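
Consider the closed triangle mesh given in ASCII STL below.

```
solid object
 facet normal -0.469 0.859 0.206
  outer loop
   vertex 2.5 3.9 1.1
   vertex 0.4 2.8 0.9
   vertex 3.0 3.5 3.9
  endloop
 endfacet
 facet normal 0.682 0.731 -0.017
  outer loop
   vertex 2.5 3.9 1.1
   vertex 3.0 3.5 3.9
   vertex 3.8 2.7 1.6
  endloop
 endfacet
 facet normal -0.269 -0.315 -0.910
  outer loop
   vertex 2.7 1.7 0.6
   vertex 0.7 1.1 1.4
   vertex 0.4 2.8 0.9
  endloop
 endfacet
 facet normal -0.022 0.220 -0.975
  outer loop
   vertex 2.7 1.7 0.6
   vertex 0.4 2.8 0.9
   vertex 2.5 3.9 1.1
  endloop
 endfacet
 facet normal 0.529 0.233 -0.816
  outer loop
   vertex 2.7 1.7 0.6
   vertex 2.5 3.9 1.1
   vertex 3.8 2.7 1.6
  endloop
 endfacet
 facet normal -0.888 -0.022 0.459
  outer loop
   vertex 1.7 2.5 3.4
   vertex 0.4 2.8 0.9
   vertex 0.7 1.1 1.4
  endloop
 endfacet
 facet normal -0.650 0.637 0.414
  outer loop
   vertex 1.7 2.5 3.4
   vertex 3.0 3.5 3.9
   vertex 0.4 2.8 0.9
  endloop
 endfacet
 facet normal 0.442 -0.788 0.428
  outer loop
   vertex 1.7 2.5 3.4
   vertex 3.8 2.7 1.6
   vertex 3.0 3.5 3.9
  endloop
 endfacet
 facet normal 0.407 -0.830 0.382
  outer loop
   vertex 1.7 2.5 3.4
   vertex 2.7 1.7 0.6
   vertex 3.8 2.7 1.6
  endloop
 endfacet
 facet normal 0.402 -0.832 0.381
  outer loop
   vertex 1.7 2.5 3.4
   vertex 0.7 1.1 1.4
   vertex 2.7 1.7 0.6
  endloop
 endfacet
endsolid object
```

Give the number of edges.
15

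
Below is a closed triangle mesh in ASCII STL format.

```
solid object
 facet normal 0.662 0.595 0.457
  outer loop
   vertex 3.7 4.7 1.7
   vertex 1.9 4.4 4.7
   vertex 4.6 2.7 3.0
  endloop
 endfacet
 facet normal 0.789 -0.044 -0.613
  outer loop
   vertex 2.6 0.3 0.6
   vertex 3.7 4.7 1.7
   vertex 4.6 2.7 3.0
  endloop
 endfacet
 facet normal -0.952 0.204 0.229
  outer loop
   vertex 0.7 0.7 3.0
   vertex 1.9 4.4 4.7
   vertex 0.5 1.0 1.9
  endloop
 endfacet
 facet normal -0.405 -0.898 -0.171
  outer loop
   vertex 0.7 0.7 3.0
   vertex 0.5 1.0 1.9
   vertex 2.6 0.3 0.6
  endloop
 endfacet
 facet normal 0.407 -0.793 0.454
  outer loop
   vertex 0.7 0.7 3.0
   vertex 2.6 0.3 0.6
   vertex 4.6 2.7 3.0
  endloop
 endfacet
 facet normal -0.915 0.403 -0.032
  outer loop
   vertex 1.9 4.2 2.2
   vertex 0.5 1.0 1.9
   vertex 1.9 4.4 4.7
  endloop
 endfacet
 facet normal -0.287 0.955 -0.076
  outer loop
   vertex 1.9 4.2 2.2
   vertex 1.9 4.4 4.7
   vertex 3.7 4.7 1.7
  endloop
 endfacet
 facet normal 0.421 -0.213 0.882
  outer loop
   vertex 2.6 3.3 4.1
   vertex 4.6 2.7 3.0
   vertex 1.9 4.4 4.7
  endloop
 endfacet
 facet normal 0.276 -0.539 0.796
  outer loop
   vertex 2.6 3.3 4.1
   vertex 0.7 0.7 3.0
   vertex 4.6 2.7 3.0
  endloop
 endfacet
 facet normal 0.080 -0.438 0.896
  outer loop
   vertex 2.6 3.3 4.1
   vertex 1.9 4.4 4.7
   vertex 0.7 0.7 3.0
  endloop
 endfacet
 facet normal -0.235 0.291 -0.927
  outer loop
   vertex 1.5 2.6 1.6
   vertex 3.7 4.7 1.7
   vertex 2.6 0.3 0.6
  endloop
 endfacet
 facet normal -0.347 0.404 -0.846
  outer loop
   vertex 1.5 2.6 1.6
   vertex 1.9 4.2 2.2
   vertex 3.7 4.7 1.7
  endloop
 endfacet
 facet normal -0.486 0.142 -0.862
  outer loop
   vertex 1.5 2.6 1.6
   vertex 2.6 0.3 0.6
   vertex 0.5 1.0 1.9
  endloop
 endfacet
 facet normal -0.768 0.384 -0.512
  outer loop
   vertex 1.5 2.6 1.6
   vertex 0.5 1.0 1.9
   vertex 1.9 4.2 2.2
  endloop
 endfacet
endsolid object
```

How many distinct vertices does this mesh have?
9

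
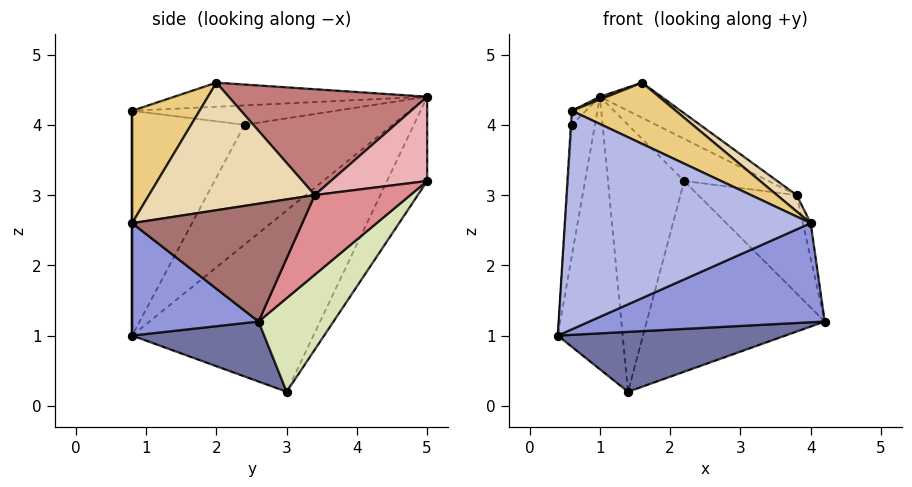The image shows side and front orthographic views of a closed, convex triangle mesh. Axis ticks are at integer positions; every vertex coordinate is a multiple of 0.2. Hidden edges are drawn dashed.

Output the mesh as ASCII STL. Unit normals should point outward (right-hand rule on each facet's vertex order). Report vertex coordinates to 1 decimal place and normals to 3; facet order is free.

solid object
 facet normal 0.249 -0.429 -0.868
  outer loop
   vertex 1.4 3.0 0.2
   vertex 4.2 2.6 1.2
   vertex 0.4 0.8 1.0
  endloop
 endfacet
 facet normal -0.913 0.327 -0.243
  outer loop
   vertex 1.4 3.0 0.2
   vertex 0.4 0.8 1.0
   vertex 1.0 5.0 4.4
  endloop
 endfacet
 facet normal 0.324 -0.603 -0.729
  outer loop
   vertex 4.0 0.8 2.6
   vertex 0.4 0.8 1.0
   vertex 4.2 2.6 1.2
  endloop
 endfacet
 facet normal 0.000 -1.000 0.000
  outer loop
   vertex 4.0 0.8 2.6
   vertex 0.6 0.8 4.2
   vertex 0.4 0.8 1.0
  endloop
 endfacet
 facet normal -0.988 0.155 -0.017
  outer loop
   vertex 0.6 2.4 4.0
   vertex 1.0 5.0 4.4
   vertex 0.4 0.8 1.0
  endloop
 endfacet
 facet normal -0.998 0.008 0.062
  outer loop
   vertex 0.6 2.4 4.0
   vertex 0.4 0.8 1.0
   vertex 0.6 0.8 4.2
  endloop
 endfacet
 facet normal -0.874 0.060 0.482
  outer loop
   vertex 0.6 2.4 4.0
   vertex 0.6 0.8 4.2
   vertex 1.0 5.0 4.4
  endloop
 endfacet
 facet normal 0.315 0.749 -0.583
  outer loop
   vertex 2.2 5.0 3.2
   vertex 4.2 2.6 1.2
   vertex 1.4 3.0 0.2
  endloop
 endfacet
 facet normal -0.422 0.802 -0.422
  outer loop
   vertex 2.2 5.0 3.2
   vertex 1.4 3.0 0.2
   vertex 1.0 5.0 4.4
  endloop
 endfacet
 facet normal -0.361 -0.010 0.933
  outer loop
   vertex 1.6 2.0 4.6
   vertex 1.0 5.0 4.4
   vertex 0.6 0.8 4.2
  endloop
 endfacet
 facet normal 0.356 -0.549 0.756
  outer loop
   vertex 1.6 2.0 4.6
   vertex 0.6 0.8 4.2
   vertex 4.0 0.8 2.6
  endloop
 endfacet
 facet normal 0.617 -0.073 0.784
  outer loop
   vertex 3.8 3.4 3.0
   vertex 1.6 2.0 4.6
   vertex 4.0 0.8 2.6
  endloop
 endfacet
 facet normal 0.979 0.045 0.198
  outer loop
   vertex 3.8 3.4 3.0
   vertex 4.0 0.8 2.6
   vertex 4.2 2.6 1.2
  endloop
 endfacet
 facet normal 0.513 0.159 0.844
  outer loop
   vertex 3.8 3.4 3.0
   vertex 1.0 5.0 4.4
   vertex 1.6 2.0 4.6
  endloop
 endfacet
 facet normal 0.688 0.708 -0.162
  outer loop
   vertex 3.8 3.4 3.0
   vertex 4.2 2.6 1.2
   vertex 2.2 5.0 3.2
  endloop
 endfacet
 facet normal 0.601 0.526 0.601
  outer loop
   vertex 3.8 3.4 3.0
   vertex 2.2 5.0 3.2
   vertex 1.0 5.0 4.4
  endloop
 endfacet
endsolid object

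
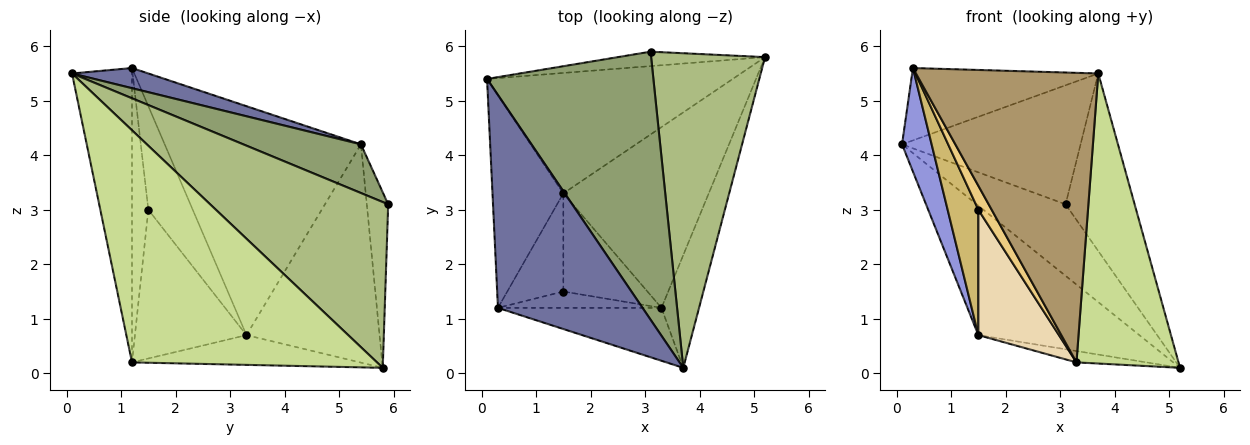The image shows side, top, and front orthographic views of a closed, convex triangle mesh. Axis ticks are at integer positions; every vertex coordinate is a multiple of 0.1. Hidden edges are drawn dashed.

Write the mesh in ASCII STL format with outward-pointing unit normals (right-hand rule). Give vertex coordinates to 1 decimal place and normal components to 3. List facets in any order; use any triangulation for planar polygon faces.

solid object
 facet normal 0.131 0.319 0.939
  outer loop
   vertex 0.3 1.2 5.6
   vertex 3.7 0.1 5.5
   vertex 0.1 5.4 4.2
  endloop
 endfacet
 facet normal -0.518 0.626 -0.583
  outer loop
   vertex 1.5 3.3 0.7
   vertex 0.1 5.4 4.2
   vertex 5.2 5.8 0.1
  endloop
 endfacet
 facet normal -0.946 -0.143 -0.293
  outer loop
   vertex 1.5 3.3 0.7
   vertex 0.3 1.2 5.6
   vertex 0.1 5.4 4.2
  endloop
 endfacet
 facet normal -0.230 0.954 -0.193
  outer loop
   vertex 3.1 5.9 3.1
   vertex 5.2 5.8 0.1
   vertex 0.1 5.4 4.2
  endloop
 endfacet
 facet normal 0.258 0.392 0.883
  outer loop
   vertex 3.1 5.9 3.1
   vertex 0.1 5.4 4.2
   vertex 3.7 0.1 5.5
  endloop
 endfacet
 facet normal 0.785 0.304 0.539
  outer loop
   vertex 3.1 5.9 3.1
   vertex 3.7 0.1 5.5
   vertex 5.2 5.8 0.1
  endloop
 endfacet
 facet normal 0.913 -0.380 -0.148
  outer loop
   vertex 3.3 1.2 0.2
   vertex 5.2 5.8 0.1
   vertex 3.7 0.1 5.5
  endloop
 endfacet
 facet normal -0.200 0.061 -0.978
  outer loop
   vertex 3.3 1.2 0.2
   vertex 1.5 3.3 0.7
   vertex 5.2 5.8 0.1
  endloop
 endfacet
 facet normal -0.308 -0.936 -0.171
  outer loop
   vertex 3.3 1.2 0.2
   vertex 3.7 0.1 5.5
   vertex 0.3 1.2 5.6
  endloop
 endfacet
 facet normal -0.751 -0.520 -0.407
  outer loop
   vertex 1.5 1.5 3.0
   vertex 0.3 1.2 5.6
   vertex 1.5 3.3 0.7
  endloop
 endfacet
 facet normal -0.712 -0.580 -0.396
  outer loop
   vertex 1.5 1.5 3.0
   vertex 3.3 1.2 0.2
   vertex 0.3 1.2 5.6
  endloop
 endfacet
 facet normal -0.737 -0.532 -0.417
  outer loop
   vertex 1.5 1.5 3.0
   vertex 1.5 3.3 0.7
   vertex 3.3 1.2 0.2
  endloop
 endfacet
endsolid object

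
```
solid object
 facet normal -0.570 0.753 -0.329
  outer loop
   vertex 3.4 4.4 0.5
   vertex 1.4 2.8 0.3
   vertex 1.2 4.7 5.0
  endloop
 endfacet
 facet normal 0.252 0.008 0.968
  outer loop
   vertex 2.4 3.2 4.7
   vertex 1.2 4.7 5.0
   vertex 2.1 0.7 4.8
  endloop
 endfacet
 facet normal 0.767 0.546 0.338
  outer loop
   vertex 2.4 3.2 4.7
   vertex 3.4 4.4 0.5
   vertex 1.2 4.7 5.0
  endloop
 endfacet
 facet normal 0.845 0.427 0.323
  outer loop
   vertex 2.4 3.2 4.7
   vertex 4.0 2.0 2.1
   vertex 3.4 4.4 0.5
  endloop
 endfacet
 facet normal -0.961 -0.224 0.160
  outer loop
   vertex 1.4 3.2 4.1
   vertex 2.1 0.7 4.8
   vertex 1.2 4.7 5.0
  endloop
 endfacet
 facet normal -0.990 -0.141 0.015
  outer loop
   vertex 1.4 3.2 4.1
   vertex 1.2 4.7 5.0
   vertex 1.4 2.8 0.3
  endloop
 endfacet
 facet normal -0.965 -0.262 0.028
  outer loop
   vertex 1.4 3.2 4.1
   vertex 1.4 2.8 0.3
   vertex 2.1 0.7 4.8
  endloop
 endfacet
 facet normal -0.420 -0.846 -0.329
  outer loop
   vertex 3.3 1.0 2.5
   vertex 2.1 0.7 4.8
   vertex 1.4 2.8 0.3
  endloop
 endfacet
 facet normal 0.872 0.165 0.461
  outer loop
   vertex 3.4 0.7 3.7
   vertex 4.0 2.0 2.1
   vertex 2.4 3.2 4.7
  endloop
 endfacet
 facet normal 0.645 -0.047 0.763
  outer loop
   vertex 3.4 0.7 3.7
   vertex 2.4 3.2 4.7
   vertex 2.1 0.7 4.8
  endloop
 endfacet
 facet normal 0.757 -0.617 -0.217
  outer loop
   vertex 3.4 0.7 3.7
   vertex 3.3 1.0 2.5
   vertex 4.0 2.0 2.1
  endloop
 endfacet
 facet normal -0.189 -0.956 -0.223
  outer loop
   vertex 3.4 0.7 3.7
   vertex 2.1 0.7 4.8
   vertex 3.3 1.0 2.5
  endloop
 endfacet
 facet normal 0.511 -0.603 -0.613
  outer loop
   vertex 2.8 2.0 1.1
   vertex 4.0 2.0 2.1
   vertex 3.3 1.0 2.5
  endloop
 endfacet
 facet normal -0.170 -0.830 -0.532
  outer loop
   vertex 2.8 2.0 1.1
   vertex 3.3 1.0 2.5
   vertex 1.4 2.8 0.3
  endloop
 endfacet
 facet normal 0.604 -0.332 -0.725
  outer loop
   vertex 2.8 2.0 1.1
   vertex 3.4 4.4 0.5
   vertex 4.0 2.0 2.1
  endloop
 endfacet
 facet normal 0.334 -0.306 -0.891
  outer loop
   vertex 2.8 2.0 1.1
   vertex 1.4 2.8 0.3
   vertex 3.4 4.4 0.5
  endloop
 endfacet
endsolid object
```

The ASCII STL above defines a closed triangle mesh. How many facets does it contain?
16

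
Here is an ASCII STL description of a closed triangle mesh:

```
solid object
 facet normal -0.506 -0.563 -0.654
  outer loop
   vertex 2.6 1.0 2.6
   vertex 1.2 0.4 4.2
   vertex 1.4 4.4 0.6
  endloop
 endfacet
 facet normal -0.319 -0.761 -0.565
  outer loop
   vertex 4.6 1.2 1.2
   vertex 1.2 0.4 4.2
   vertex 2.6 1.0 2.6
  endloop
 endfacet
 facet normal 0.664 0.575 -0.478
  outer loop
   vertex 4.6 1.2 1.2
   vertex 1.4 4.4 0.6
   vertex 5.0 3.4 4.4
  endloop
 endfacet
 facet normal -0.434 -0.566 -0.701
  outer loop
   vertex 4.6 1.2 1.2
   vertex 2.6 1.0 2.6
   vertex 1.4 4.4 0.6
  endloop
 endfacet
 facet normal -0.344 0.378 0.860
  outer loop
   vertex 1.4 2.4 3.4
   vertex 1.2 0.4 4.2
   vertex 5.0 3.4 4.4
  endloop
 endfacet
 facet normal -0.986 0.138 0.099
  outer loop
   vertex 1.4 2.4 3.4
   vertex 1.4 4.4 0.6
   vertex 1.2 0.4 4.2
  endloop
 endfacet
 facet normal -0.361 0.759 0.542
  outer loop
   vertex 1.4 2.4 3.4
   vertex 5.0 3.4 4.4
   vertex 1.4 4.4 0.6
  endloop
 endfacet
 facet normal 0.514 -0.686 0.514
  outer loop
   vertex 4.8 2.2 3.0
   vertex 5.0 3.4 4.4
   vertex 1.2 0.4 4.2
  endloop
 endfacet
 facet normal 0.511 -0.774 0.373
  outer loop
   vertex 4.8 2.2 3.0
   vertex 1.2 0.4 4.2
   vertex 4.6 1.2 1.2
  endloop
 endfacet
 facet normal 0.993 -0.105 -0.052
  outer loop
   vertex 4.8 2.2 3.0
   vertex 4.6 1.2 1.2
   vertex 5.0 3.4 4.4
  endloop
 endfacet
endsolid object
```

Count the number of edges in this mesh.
15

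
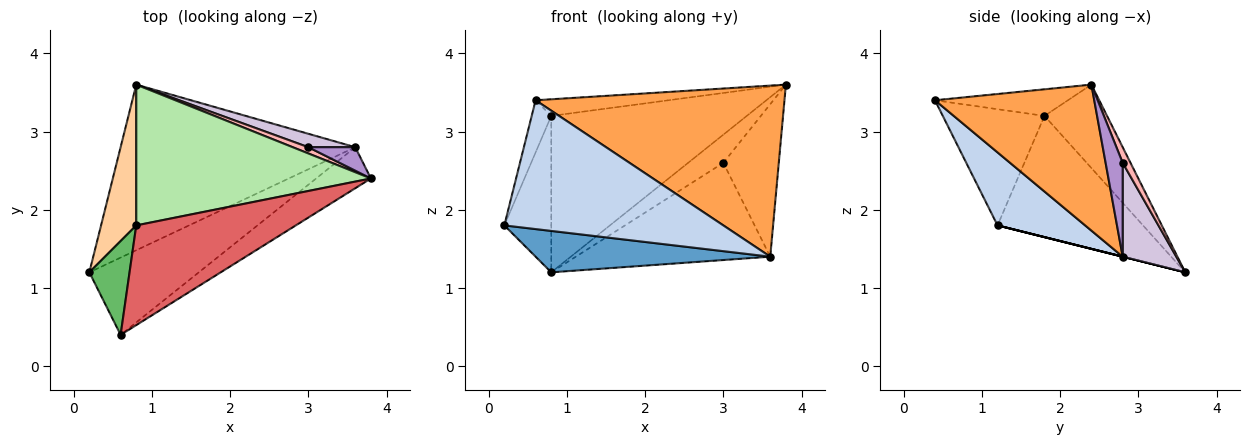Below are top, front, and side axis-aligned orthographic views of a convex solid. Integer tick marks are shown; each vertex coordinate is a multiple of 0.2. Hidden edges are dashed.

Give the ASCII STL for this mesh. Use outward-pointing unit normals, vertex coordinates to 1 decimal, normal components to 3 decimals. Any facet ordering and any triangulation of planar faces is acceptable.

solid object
 facet normal 0.000 -0.243 -0.970
  outer loop
   vertex 3.6 2.8 1.4
   vertex 0.2 1.2 1.8
   vertex 0.8 3.6 1.2
  endloop
 endfacet
 facet normal 0.324 -0.811 -0.487
  outer loop
   vertex 3.6 2.8 1.4
   vertex 0.6 0.4 3.4
   vertex 0.2 1.2 1.8
  endloop
 endfacet
 facet normal 0.528 -0.826 -0.198
  outer loop
   vertex 3.6 2.8 1.4
   vertex 3.8 2.4 3.6
   vertex 0.6 0.4 3.4
  endloop
 endfacet
 facet normal -0.917 0.296 0.266
  outer loop
   vertex 0.8 1.8 3.2
   vertex 0.8 3.6 1.2
   vertex 0.2 1.2 1.8
  endloop
 endfacet
 facet normal -0.930 0.179 0.322
  outer loop
   vertex 0.8 1.8 3.2
   vertex 0.2 1.2 1.8
   vertex 0.6 0.4 3.4
  endloop
 endfacet
 facet normal -0.231 0.723 0.651
  outer loop
   vertex 0.8 1.8 3.2
   vertex 3.8 2.4 3.6
   vertex 0.8 3.6 1.2
  endloop
 endfacet
 facet normal -0.162 0.162 0.973
  outer loop
   vertex 0.8 1.8 3.2
   vertex 0.6 0.4 3.4
   vertex 3.8 2.4 3.6
  endloop
 endfacet
 facet normal 0.212 0.954 0.212
  outer loop
   vertex 3.0 2.8 2.6
   vertex 0.8 3.6 1.2
   vertex 3.8 2.4 3.6
  endloop
 endfacet
 facet normal 0.291 0.946 0.145
  outer loop
   vertex 3.0 2.8 2.6
   vertex 3.8 2.4 3.6
   vertex 3.6 2.8 1.4
  endloop
 endfacet
 facet normal 0.264 0.956 0.132
  outer loop
   vertex 3.0 2.8 2.6
   vertex 3.6 2.8 1.4
   vertex 0.8 3.6 1.2
  endloop
 endfacet
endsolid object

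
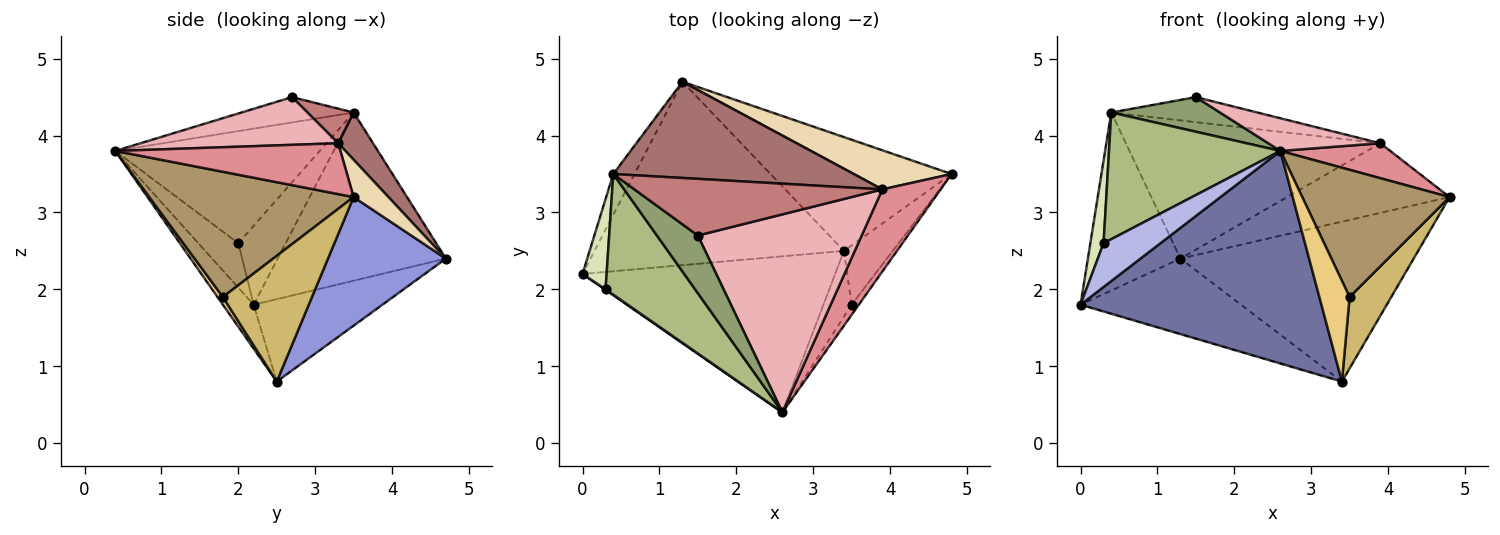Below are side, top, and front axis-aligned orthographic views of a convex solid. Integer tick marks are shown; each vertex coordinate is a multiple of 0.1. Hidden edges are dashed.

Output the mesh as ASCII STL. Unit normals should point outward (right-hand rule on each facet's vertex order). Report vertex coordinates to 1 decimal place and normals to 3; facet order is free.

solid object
 facet normal -0.102 -0.802 -0.589
  outer loop
   vertex 3.4 2.5 0.8
   vertex 2.6 0.4 3.8
   vertex 0.0 2.2 1.8
  endloop
 endfacet
 facet normal -0.292 0.364 -0.884
  outer loop
   vertex 3.4 2.5 0.8
   vertex 0.0 2.2 1.8
   vertex 1.3 4.7 2.4
  endloop
 endfacet
 facet normal 0.381 0.753 -0.536
  outer loop
   vertex 3.4 2.5 0.8
   vertex 1.3 4.7 2.4
   vertex 4.8 3.5 3.2
  endloop
 endfacet
 facet normal -0.575 -0.818 0.011
  outer loop
   vertex 0.3 2.0 2.6
   vertex 0.0 2.2 1.8
   vertex 2.6 0.4 3.8
  endloop
 endfacet
 facet normal -0.468 -0.455 0.758
  outer loop
   vertex 0.4 3.5 4.3
   vertex 2.6 0.4 3.8
   vertex 1.5 2.7 4.5
  endloop
 endfacet
 facet normal -0.654 -0.548 0.522
  outer loop
   vertex 0.4 3.5 4.3
   vertex 0.3 2.0 2.6
   vertex 2.6 0.4 3.8
  endloop
 endfacet
 facet normal -0.871 0.479 -0.110
  outer loop
   vertex 0.4 3.5 4.3
   vertex 1.3 4.7 2.4
   vertex 0.0 2.2 1.8
  endloop
 endfacet
 facet normal -0.924 -0.258 0.282
  outer loop
   vertex 0.4 3.5 4.3
   vertex 0.0 2.2 1.8
   vertex 0.3 2.0 2.6
  endloop
 endfacet
 facet normal 0.810 -0.584 -0.047
  outer loop
   vertex 3.5 1.8 1.9
   vertex 4.8 3.5 3.2
   vertex 2.6 0.4 3.8
  endloop
 endfacet
 facet normal 0.854 -0.400 -0.332
  outer loop
   vertex 3.5 1.8 1.9
   vertex 3.4 2.5 0.8
   vertex 4.8 3.5 3.2
  endloop
 endfacet
 facet normal 0.147 -0.828 -0.541
  outer loop
   vertex 3.5 1.8 1.9
   vertex 2.6 0.4 3.8
   vertex 3.4 2.5 0.8
  endloop
 endfacet
 facet normal 0.184 0.857 0.481
  outer loop
   vertex 3.9 3.3 3.9
   vertex 4.8 3.5 3.2
   vertex 1.3 4.7 2.4
  endloop
 endfacet
 facet normal 0.112 0.816 0.568
  outer loop
   vertex 3.9 3.3 3.9
   vertex 1.3 4.7 2.4
   vertex 0.4 3.5 4.3
  endloop
 endfacet
 facet normal 0.127 0.401 0.907
  outer loop
   vertex 3.9 3.3 3.9
   vertex 0.4 3.5 4.3
   vertex 1.5 2.7 4.5
  endloop
 endfacet
 facet normal 0.626 -0.305 0.718
  outer loop
   vertex 3.9 3.3 3.9
   vertex 2.6 0.4 3.8
   vertex 4.8 3.5 3.2
  endloop
 endfacet
 facet normal 0.276 -0.157 0.948
  outer loop
   vertex 3.9 3.3 3.9
   vertex 1.5 2.7 4.5
   vertex 2.6 0.4 3.8
  endloop
 endfacet
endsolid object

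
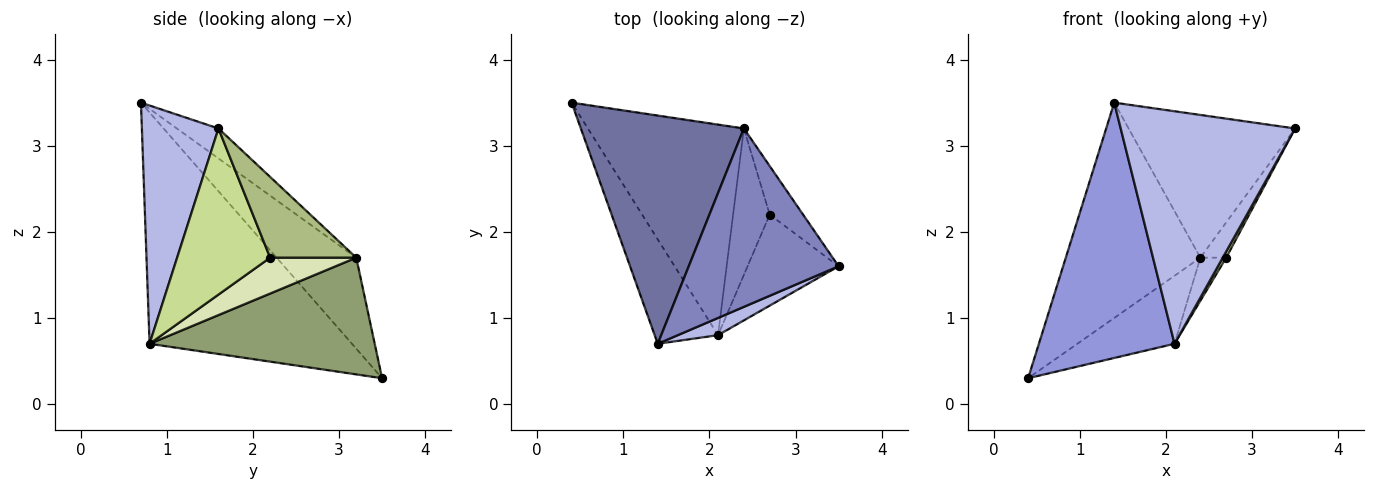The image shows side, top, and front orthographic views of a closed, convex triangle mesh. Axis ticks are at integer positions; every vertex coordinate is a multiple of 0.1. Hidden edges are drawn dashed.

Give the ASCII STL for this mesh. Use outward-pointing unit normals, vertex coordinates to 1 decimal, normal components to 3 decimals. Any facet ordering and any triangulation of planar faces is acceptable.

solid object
 facet normal -0.376 0.636 0.674
  outer loop
   vertex 2.4 3.2 1.7
   vertex 0.4 3.5 0.3
   vertex 1.4 0.7 3.5
  endloop
 endfacet
 facet normal -0.154 0.617 0.772
  outer loop
   vertex 2.4 3.2 1.7
   vertex 1.4 0.7 3.5
   vertex 3.5 1.6 3.2
  endloop
 endfacet
 facet normal -0.810 -0.543 -0.222
  outer loop
   vertex 2.1 0.8 0.7
   vertex 1.4 0.7 3.5
   vertex 0.4 3.5 0.3
  endloop
 endfacet
 facet normal 0.401 -0.914 0.068
  outer loop
   vertex 2.1 0.8 0.7
   vertex 3.5 1.6 3.2
   vertex 1.4 0.7 3.5
  endloop
 endfacet
 facet normal 0.580 0.250 -0.775
  outer loop
   vertex 2.1 0.8 0.7
   vertex 0.4 3.5 0.3
   vertex 2.4 3.2 1.7
  endloop
 endfacet
 facet normal 0.891 0.267 -0.368
  outer loop
   vertex 2.7 2.2 1.7
   vertex 2.4 3.2 1.7
   vertex 3.5 1.6 3.2
  endloop
 endfacet
 facet normal 0.876 -0.032 -0.480
  outer loop
   vertex 2.7 2.2 1.7
   vertex 3.5 1.6 3.2
   vertex 2.1 0.8 0.7
  endloop
 endfacet
 facet normal 0.685 0.206 -0.699
  outer loop
   vertex 2.7 2.2 1.7
   vertex 2.1 0.8 0.7
   vertex 2.4 3.2 1.7
  endloop
 endfacet
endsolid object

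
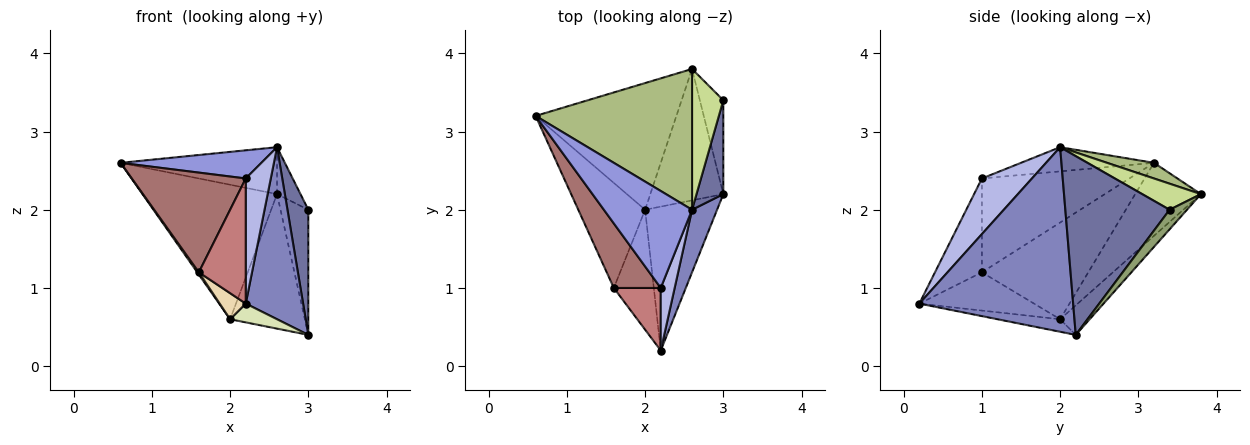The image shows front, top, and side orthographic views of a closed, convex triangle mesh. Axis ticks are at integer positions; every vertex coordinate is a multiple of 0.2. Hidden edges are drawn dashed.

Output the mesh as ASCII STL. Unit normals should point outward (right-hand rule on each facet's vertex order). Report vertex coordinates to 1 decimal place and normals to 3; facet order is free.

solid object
 facet normal 0.970 -0.194 0.146
  outer loop
   vertex 3.0 2.2 0.4
   vertex 3.0 3.4 2.0
   vertex 2.6 2.0 2.8
  endloop
 endfacet
 facet normal 0.930 -0.347 0.126
  outer loop
   vertex 3.0 2.2 0.4
   vertex 2.6 2.0 2.8
   vertex 2.2 0.2 0.8
  endloop
 endfacet
 facet normal -0.255 -0.270 0.929
  outer loop
   vertex 2.2 1.0 2.4
   vertex 2.6 2.0 2.8
   vertex 0.6 3.2 2.6
  endloop
 endfacet
 facet normal 0.873 -0.436 0.218
  outer loop
   vertex 2.2 1.0 2.4
   vertex 2.2 0.2 0.8
   vertex 2.6 2.0 2.8
  endloop
 endfacet
 facet normal 0.447 0.716 -0.537
  outer loop
   vertex 2.6 3.8 2.2
   vertex 3.0 3.4 2.0
   vertex 3.0 2.2 0.4
  endloop
 endfacet
 facet normal 0.094 0.315 0.944
  outer loop
   vertex 2.6 3.8 2.2
   vertex 0.6 3.2 2.6
   vertex 2.6 2.0 2.8
  endloop
 endfacet
 facet normal 0.620 0.248 0.744
  outer loop
   vertex 2.6 3.8 2.2
   vertex 2.6 2.0 2.8
   vertex 3.0 3.4 2.0
  endloop
 endfacet
 facet normal -0.170 -0.127 -0.977
  outer loop
   vertex 2.0 2.0 0.6
   vertex 3.0 2.2 0.4
   vertex 2.2 0.2 0.8
  endloop
 endfacet
 facet normal -0.335 0.686 -0.646
  outer loop
   vertex 2.0 2.0 0.6
   vertex 0.6 3.2 2.6
   vertex 2.6 3.8 2.2
  endloop
 endfacet
 facet normal -0.272 0.688 -0.672
  outer loop
   vertex 2.0 2.0 0.6
   vertex 2.6 3.8 2.2
   vertex 3.0 2.2 0.4
  endloop
 endfacet
 facet normal -0.823 -0.012 -0.569
  outer loop
   vertex 1.6 1.0 1.2
   vertex 0.6 3.2 2.6
   vertex 2.0 2.0 0.6
  endloop
 endfacet
 facet normal -0.683 -0.155 -0.714
  outer loop
   vertex 1.6 1.0 1.2
   vertex 2.0 2.0 0.6
   vertex 2.2 0.2 0.8
  endloop
 endfacet
 facet normal -0.736 -0.569 0.368
  outer loop
   vertex 1.6 1.0 1.2
   vertex 2.2 1.0 2.4
   vertex 0.6 3.2 2.6
  endloop
 endfacet
 facet normal -0.667 -0.667 0.333
  outer loop
   vertex 1.6 1.0 1.2
   vertex 2.2 0.2 0.8
   vertex 2.2 1.0 2.4
  endloop
 endfacet
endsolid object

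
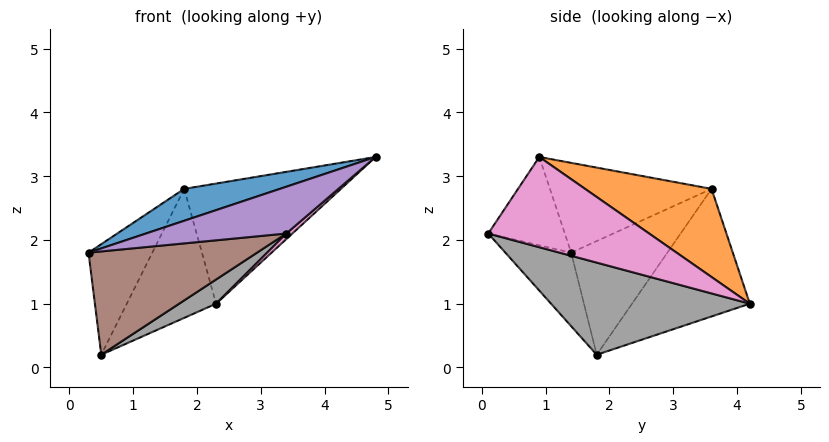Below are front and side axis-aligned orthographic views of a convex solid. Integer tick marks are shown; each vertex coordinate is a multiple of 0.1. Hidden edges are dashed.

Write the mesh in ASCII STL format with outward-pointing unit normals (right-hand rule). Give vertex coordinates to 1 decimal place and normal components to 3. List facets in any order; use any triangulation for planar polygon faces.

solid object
 facet normal -0.330 -0.195 0.924
  outer loop
   vertex 1.8 3.6 2.8
   vertex 0.3 1.4 1.8
   vertex 4.8 0.9 3.3
  endloop
 endfacet
 facet normal 0.576 0.714 0.398
  outer loop
   vertex 1.8 3.6 2.8
   vertex 4.8 0.9 3.3
   vertex 2.3 4.2 1.0
  endloop
 endfacet
 facet normal -0.833 0.552 0.034
  outer loop
   vertex 1.8 3.6 2.8
   vertex 0.5 1.8 0.2
   vertex 0.3 1.4 1.8
  endloop
 endfacet
 facet normal -0.797 0.604 -0.020
  outer loop
   vertex 1.8 3.6 2.8
   vertex 2.3 4.2 1.0
   vertex 0.5 1.8 0.2
  endloop
 endfacet
 facet normal -0.315 -0.578 0.753
  outer loop
   vertex 3.4 0.1 2.1
   vertex 4.8 0.9 3.3
   vertex 0.3 1.4 1.8
  endloop
 endfacet
 facet normal -0.350 -0.897 -0.268
  outer loop
   vertex 3.4 0.1 2.1
   vertex 0.3 1.4 1.8
   vertex 0.5 1.8 0.2
  endloop
 endfacet
 facet normal 0.659 -0.025 -0.752
  outer loop
   vertex 3.4 0.1 2.1
   vertex 2.3 4.2 1.0
   vertex 4.8 0.9 3.3
  endloop
 endfacet
 facet normal 0.506 -0.094 -0.857
  outer loop
   vertex 3.4 0.1 2.1
   vertex 0.5 1.8 0.2
   vertex 2.3 4.2 1.0
  endloop
 endfacet
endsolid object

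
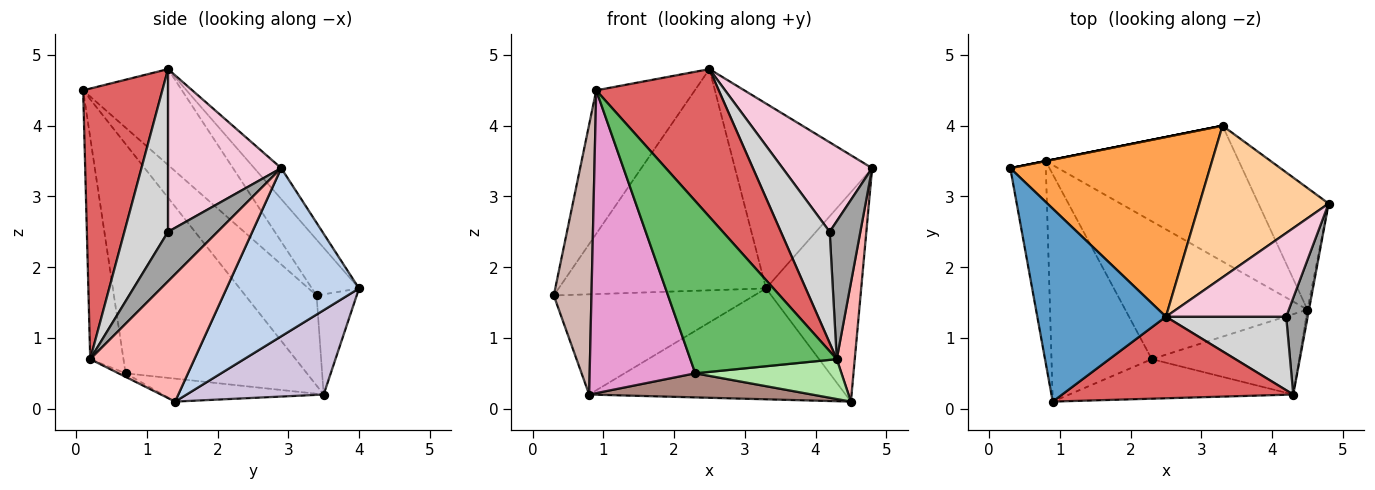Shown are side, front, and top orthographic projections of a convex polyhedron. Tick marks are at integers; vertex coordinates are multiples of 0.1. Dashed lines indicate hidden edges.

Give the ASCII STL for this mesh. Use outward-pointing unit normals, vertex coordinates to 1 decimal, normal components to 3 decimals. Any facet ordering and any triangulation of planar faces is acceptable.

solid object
 facet normal -0.513 0.512 0.689
  outer loop
   vertex 2.5 1.3 4.8
   vertex 0.3 3.4 1.6
   vertex 0.9 0.1 4.5
  endloop
 endfacet
 facet normal 0.769 0.553 -0.321
  outer loop
   vertex 3.3 4.0 1.7
   vertex 4.8 2.9 3.4
   vertex 4.5 1.4 0.1
  endloop
 endfacet
 facet normal -0.174 0.764 0.621
  outer loop
   vertex 3.3 4.0 1.7
   vertex 0.3 3.4 1.6
   vertex 2.5 1.3 4.8
  endloop
 endfacet
 facet normal -0.150 0.764 0.627
  outer loop
   vertex 3.3 4.0 1.7
   vertex 2.5 1.3 4.8
   vertex 4.8 2.9 3.4
  endloop
 endfacet
 facet normal -0.216 -0.952 -0.218
  outer loop
   vertex 4.3 0.2 0.7
   vertex 0.9 0.1 4.5
   vertex 2.3 0.7 0.5
  endloop
 endfacet
 facet normal -0.021 -0.444 -0.896
  outer loop
   vertex 4.3 0.2 0.7
   vertex 2.3 0.7 0.5
   vertex 4.5 1.4 0.1
  endloop
 endfacet
 facet normal 0.493 -0.762 0.421
  outer loop
   vertex 4.3 0.2 0.7
   vertex 2.5 1.3 4.8
   vertex 0.9 0.1 4.5
  endloop
 endfacet
 facet normal 0.985 -0.170 -0.012
  outer loop
   vertex 4.3 0.2 0.7
   vertex 4.5 1.4 0.1
   vertex 4.8 2.9 3.4
  endloop
 endfacet
 facet normal -0.196 0.981 0.000
  outer loop
   vertex 0.8 3.5 0.2
   vertex 0.3 3.4 1.6
   vertex 3.3 4.0 1.7
  endloop
 endfacet
 facet normal 0.320 0.599 -0.734
  outer loop
   vertex 0.8 3.5 0.2
   vertex 3.3 4.0 1.7
   vertex 4.5 1.4 0.1
  endloop
 endfacet
 facet normal -0.123 -0.171 -0.978
  outer loop
   vertex 0.8 3.5 0.2
   vertex 4.5 1.4 0.1
   vertex 2.3 0.7 0.5
  endloop
 endfacet
 facet normal -0.835 -0.441 -0.330
  outer loop
   vertex 0.8 3.5 0.2
   vertex 0.9 0.1 4.5
   vertex 0.3 3.4 1.6
  endloop
 endfacet
 facet normal -0.808 -0.471 -0.354
  outer loop
   vertex 0.8 3.5 0.2
   vertex 2.3 0.7 0.5
   vertex 0.9 0.1 4.5
  endloop
 endfacet
 facet normal 0.679 -0.537 0.502
  outer loop
   vertex 4.2 1.3 2.5
   vertex 4.8 2.9 3.4
   vertex 2.5 1.3 4.8
  endloop
 endfacet
 facet normal 0.798 -0.494 0.346
  outer loop
   vertex 4.2 1.3 2.5
   vertex 4.3 0.2 0.7
   vertex 4.8 2.9 3.4
  endloop
 endfacet
 facet normal 0.598 -0.669 0.442
  outer loop
   vertex 4.2 1.3 2.5
   vertex 2.5 1.3 4.8
   vertex 4.3 0.2 0.7
  endloop
 endfacet
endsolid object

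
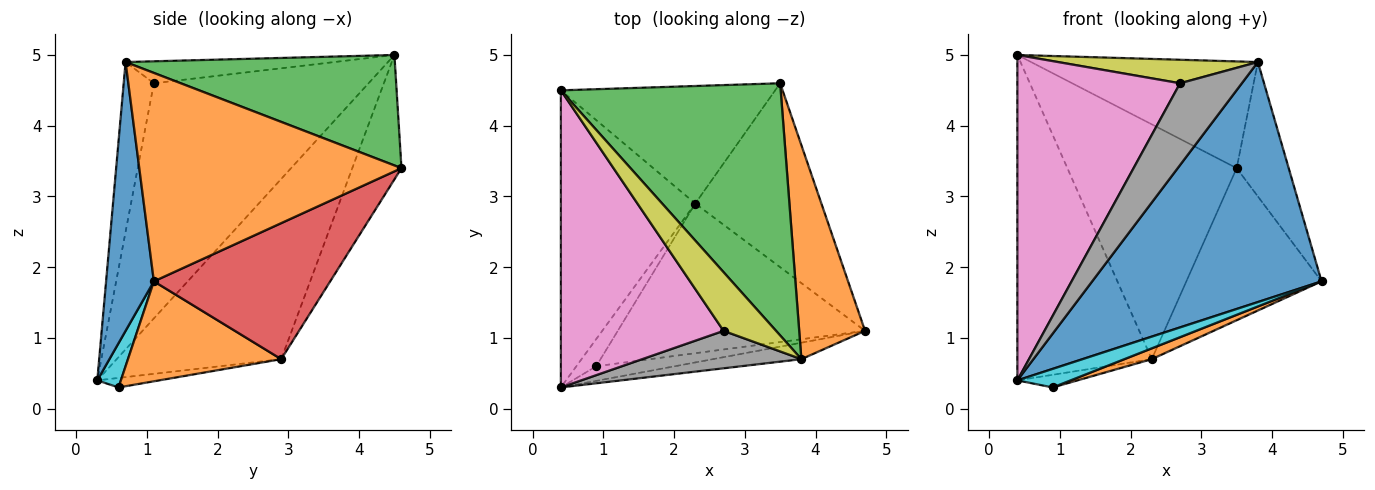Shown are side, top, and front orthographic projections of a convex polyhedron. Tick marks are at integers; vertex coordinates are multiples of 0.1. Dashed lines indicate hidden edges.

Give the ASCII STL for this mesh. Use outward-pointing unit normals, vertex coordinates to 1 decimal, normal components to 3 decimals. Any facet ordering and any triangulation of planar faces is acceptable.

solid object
 facet normal 0.204 -0.977 -0.067
  outer loop
   vertex 3.8 0.7 4.9
   vertex 0.4 0.3 0.4
   vertex 4.7 1.1 1.8
  endloop
 endfacet
 facet normal 0.937 0.186 0.296
  outer loop
   vertex 3.8 0.7 4.9
   vertex 4.7 1.1 1.8
   vertex 3.5 4.6 3.4
  endloop
 endfacet
 facet normal 0.420 0.354 0.836
  outer loop
   vertex 3.8 0.7 4.9
   vertex 3.5 4.6 3.4
   vertex 0.4 4.5 5.0
  endloop
 endfacet
 facet normal 0.639 0.490 -0.593
  outer loop
   vertex 2.3 2.9 0.7
   vertex 3.5 4.6 3.4
   vertex 4.7 1.1 1.8
  endloop
 endfacet
 facet normal -0.671 0.548 -0.500
  outer loop
   vertex 2.3 2.9 0.7
   vertex 0.4 0.3 0.4
   vertex 0.4 4.5 5.0
  endloop
 endfacet
 facet normal -0.251 0.866 -0.433
  outer loop
   vertex 2.3 2.9 0.7
   vertex 0.4 4.5 5.0
   vertex 3.5 4.6 3.4
  endloop
 endfacet
 facet normal -0.698 -0.529 0.483
  outer loop
   vertex 2.7 1.1 4.6
   vertex 0.4 4.5 5.0
   vertex 0.4 0.3 0.4
  endloop
 endfacet
 facet normal -0.406 -0.831 0.381
  outer loop
   vertex 2.7 1.1 4.6
   vertex 0.4 0.3 0.4
   vertex 3.8 0.7 4.9
  endloop
 endfacet
 facet normal -0.362 -0.347 0.865
  outer loop
   vertex 2.7 1.1 4.6
   vertex 3.8 0.7 4.9
   vertex 0.4 4.5 5.0
  endloop
 endfacet
 facet normal 0.328 -0.742 -0.584
  outer loop
   vertex 0.9 0.6 0.3
   vertex 4.7 1.1 1.8
   vertex 0.4 0.3 0.4
  endloop
 endfacet
 facet normal -0.399 0.387 -0.831
  outer loop
   vertex 0.9 0.6 0.3
   vertex 0.4 0.3 0.4
   vertex 2.3 2.9 0.7
  endloop
 endfacet
 facet normal 0.374 -0.067 -0.925
  outer loop
   vertex 0.9 0.6 0.3
   vertex 2.3 2.9 0.7
   vertex 4.7 1.1 1.8
  endloop
 endfacet
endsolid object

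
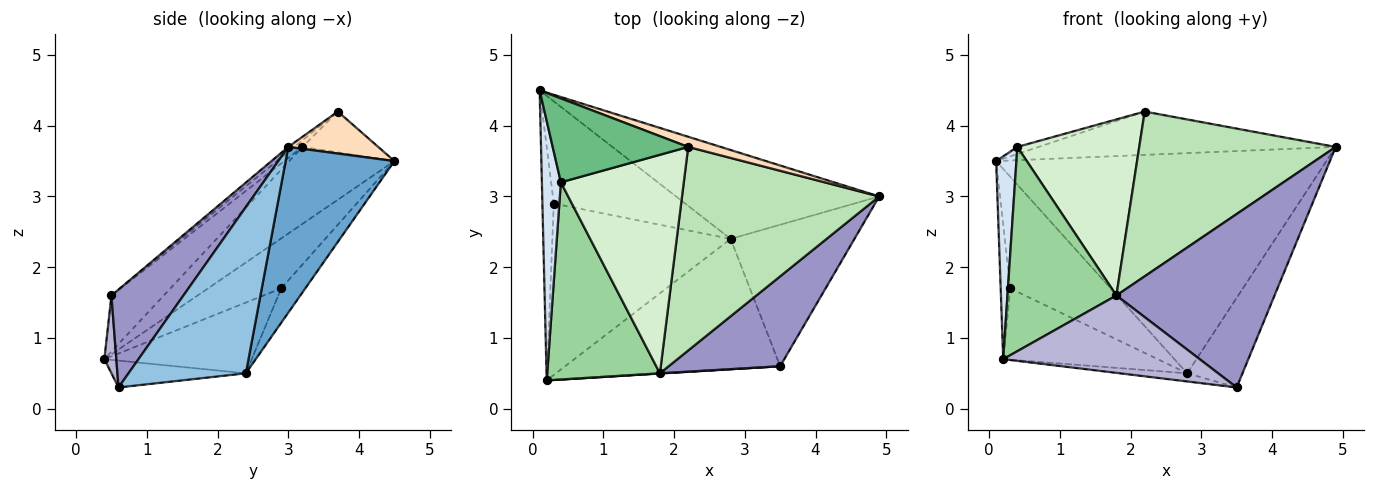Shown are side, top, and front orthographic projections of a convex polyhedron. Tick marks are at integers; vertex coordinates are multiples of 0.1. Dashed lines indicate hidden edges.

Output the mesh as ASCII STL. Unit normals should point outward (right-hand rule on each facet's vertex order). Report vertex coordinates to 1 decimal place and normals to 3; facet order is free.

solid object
 facet normal 0.292 0.887 -0.358
  outer loop
   vertex 2.8 2.4 0.5
   vertex 0.1 4.5 3.5
   vertex 4.9 3.0 3.7
  endloop
 endfacet
 facet normal 0.750 0.354 -0.559
  outer loop
   vertex 2.8 2.4 0.5
   vertex 4.9 3.0 3.7
   vertex 3.5 0.6 0.3
  endloop
 endfacet
 facet normal -0.124 0.062 -0.990
  outer loop
   vertex 2.8 2.4 0.5
   vertex 3.5 0.6 0.3
   vertex 0.2 0.4 0.7
  endloop
 endfacet
 facet normal -0.954 -0.184 0.235
  outer loop
   vertex 0.4 3.2 3.7
   vertex 0.1 4.5 3.5
   vertex 0.2 0.4 0.7
  endloop
 endfacet
 facet normal -0.967 0.127 -0.220
  outer loop
   vertex 0.3 2.9 1.7
   vertex 0.2 0.4 0.7
   vertex 0.1 4.5 3.5
  endloop
 endfacet
 facet normal -0.174 0.726 -0.665
  outer loop
   vertex 0.3 2.9 1.7
   vertex 0.1 4.5 3.5
   vertex 2.8 2.4 0.5
  endloop
 endfacet
 facet normal -0.344 0.361 -0.867
  outer loop
   vertex 0.3 2.9 1.7
   vertex 2.8 2.4 0.5
   vertex 0.2 0.4 0.7
  endloop
 endfacet
 facet normal 0.283 0.934 0.219
  outer loop
   vertex 2.2 3.7 4.2
   vertex 4.9 3.0 3.7
   vertex 0.1 4.5 3.5
  endloop
 endfacet
 facet normal -0.287 0.080 0.954
  outer loop
   vertex 2.2 3.7 4.2
   vertex 0.1 4.5 3.5
   vertex 0.4 3.2 3.7
  endloop
 endfacet
 facet normal -0.327 -0.680 0.656
  outer loop
   vertex 1.8 0.5 1.6
   vertex 0.4 3.2 3.7
   vertex 0.2 0.4 0.7
  endloop
 endfacet
 facet normal -0.019 -0.629 0.777
  outer loop
   vertex 1.8 0.5 1.6
   vertex 4.9 3.0 3.7
   vertex 2.2 3.7 4.2
  endloop
 endfacet
 facet normal -0.042 -0.627 0.778
  outer loop
   vertex 1.8 0.5 1.6
   vertex 2.2 3.7 4.2
   vertex 0.4 3.2 3.7
  endloop
 endfacet
 facet normal 0.375 -0.823 0.427
  outer loop
   vertex 1.8 0.5 1.6
   vertex 3.5 0.6 0.3
   vertex 4.9 3.0 3.7
  endloop
 endfacet
 facet normal 0.061 -0.998 0.003
  outer loop
   vertex 1.8 0.5 1.6
   vertex 0.2 0.4 0.7
   vertex 3.5 0.6 0.3
  endloop
 endfacet
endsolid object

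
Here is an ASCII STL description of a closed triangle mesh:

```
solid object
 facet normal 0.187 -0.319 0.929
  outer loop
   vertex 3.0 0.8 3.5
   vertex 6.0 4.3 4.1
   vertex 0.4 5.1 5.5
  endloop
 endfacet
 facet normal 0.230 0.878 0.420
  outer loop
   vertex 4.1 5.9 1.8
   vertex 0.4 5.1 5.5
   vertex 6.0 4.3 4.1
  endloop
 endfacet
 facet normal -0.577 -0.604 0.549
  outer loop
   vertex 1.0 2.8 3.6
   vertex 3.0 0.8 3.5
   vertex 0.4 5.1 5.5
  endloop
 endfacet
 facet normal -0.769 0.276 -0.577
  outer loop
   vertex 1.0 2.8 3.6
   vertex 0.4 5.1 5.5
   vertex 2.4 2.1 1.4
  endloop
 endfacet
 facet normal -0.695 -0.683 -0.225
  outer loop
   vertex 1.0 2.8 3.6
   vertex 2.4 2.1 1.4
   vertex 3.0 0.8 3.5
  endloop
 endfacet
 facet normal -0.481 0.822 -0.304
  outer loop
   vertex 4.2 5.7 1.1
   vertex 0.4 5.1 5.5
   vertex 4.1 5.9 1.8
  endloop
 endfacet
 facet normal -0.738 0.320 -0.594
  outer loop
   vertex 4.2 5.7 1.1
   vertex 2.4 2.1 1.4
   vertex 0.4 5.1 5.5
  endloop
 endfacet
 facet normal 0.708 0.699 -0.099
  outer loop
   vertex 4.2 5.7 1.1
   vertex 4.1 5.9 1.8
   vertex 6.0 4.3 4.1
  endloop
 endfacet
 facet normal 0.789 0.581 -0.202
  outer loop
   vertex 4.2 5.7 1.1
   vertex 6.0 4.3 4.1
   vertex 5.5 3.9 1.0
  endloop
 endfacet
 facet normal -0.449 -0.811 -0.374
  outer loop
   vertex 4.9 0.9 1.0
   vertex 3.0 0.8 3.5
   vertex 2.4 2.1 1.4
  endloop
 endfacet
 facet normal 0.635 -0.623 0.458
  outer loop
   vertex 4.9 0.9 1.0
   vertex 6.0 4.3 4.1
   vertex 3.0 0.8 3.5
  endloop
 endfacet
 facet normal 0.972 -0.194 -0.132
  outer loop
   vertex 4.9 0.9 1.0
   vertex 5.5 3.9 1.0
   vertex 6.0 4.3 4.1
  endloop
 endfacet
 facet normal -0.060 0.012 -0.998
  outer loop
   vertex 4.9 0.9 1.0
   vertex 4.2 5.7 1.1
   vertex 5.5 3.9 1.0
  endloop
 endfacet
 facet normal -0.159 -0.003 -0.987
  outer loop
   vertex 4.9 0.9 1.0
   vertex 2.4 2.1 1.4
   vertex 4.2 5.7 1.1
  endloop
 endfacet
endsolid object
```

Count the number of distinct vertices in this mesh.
9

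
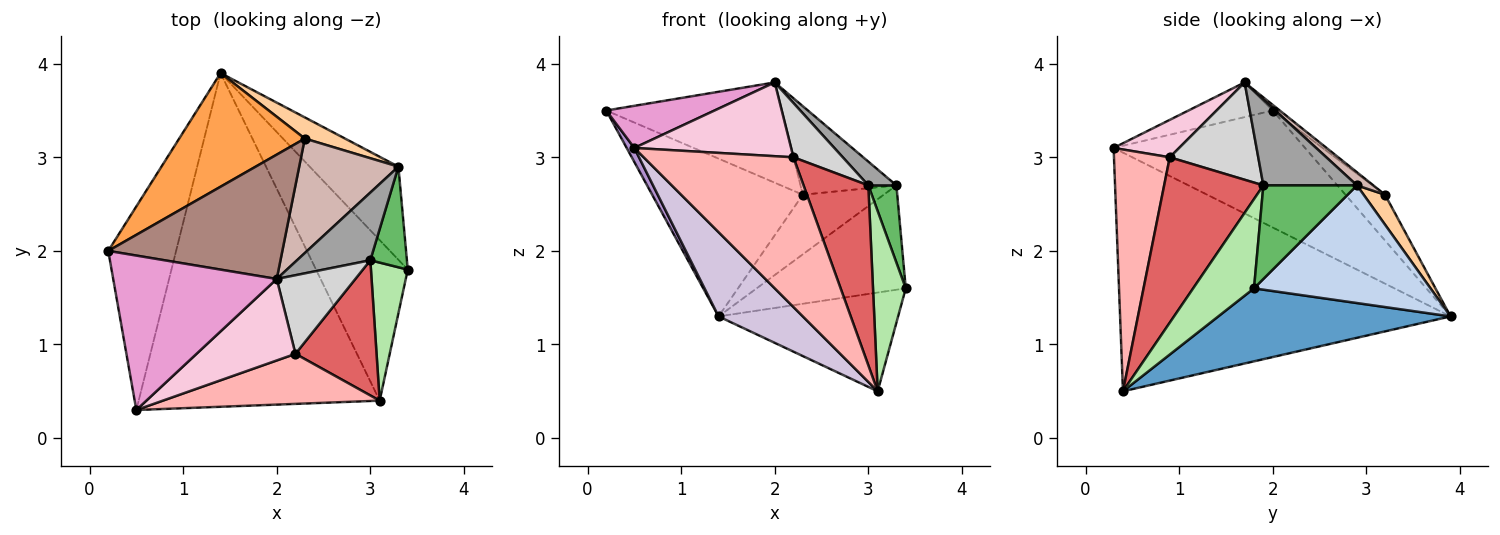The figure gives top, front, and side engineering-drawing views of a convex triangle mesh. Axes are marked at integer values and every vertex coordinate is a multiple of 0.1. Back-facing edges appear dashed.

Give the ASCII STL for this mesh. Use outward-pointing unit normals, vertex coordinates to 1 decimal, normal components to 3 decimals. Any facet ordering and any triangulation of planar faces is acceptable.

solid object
 facet normal 0.561 0.434 -0.705
  outer loop
   vertex 3.1 0.4 0.5
   vertex 1.4 3.9 1.3
   vertex 3.4 1.8 1.6
  endloop
 endfacet
 facet normal 0.662 0.559 -0.499
  outer loop
   vertex 3.3 2.9 2.7
   vertex 3.4 1.8 1.6
   vertex 1.4 3.9 1.3
  endloop
 endfacet
 facet normal -0.208 0.794 0.572
  outer loop
   vertex 2.3 3.2 2.6
   vertex 1.4 3.9 1.3
   vertex 0.2 2.0 3.5
  endloop
 endfacet
 facet normal 0.242 0.914 0.325
  outer loop
   vertex 2.3 3.2 2.6
   vertex 3.3 2.9 2.7
   vertex 1.4 3.9 1.3
  endloop
 endfacet
 facet normal 0.897 -0.269 0.351
  outer loop
   vertex 3.0 1.9 2.7
   vertex 3.4 1.8 1.6
   vertex 3.3 2.9 2.7
  endloop
 endfacet
 facet normal 0.828 -0.446 0.341
  outer loop
   vertex 3.0 1.9 2.7
   vertex 3.1 0.4 0.5
   vertex 3.4 1.8 1.6
  endloop
 endfacet
 facet normal 0.775 -0.506 0.380
  outer loop
   vertex 3.0 1.9 2.7
   vertex 2.2 0.9 3.0
   vertex 3.1 0.4 0.5
  endloop
 endfacet
 facet normal 0.333 -0.894 0.299
  outer loop
   vertex 0.5 0.3 3.1
   vertex 3.1 0.4 0.5
   vertex 2.2 0.9 3.0
  endloop
 endfacet
 facet normal -0.865 -0.035 -0.501
  outer loop
   vertex 0.5 0.3 3.1
   vertex 0.2 2.0 3.5
   vertex 1.4 3.9 1.3
  endloop
 endfacet
 facet normal -0.693 -0.177 -0.699
  outer loop
   vertex 0.5 0.3 3.1
   vertex 1.4 3.9 1.3
   vertex 3.1 0.4 0.5
  endloop
 endfacet
 facet normal -0.025 0.628 0.778
  outer loop
   vertex 2.0 1.7 3.8
   vertex 2.3 3.2 2.6
   vertex 0.2 2.0 3.5
  endloop
 endfacet
 facet normal 0.104 0.609 0.787
  outer loop
   vertex 2.0 1.7 3.8
   vertex 3.3 2.9 2.7
   vertex 2.3 3.2 2.6
  endloop
 endfacet
 facet normal -0.200 -0.258 0.945
  outer loop
   vertex 2.0 1.7 3.8
   vertex 0.2 2.0 3.5
   vertex 0.5 0.3 3.1
  endloop
 endfacet
 facet normal 0.270 -0.646 0.714
  outer loop
   vertex 2.0 1.7 3.8
   vertex 0.5 0.3 3.1
   vertex 2.2 0.9 3.0
  endloop
 endfacet
 facet normal 0.741 -0.222 0.633
  outer loop
   vertex 2.0 1.7 3.8
   vertex 3.0 1.9 2.7
   vertex 3.3 2.9 2.7
  endloop
 endfacet
 facet normal 0.714 -0.398 0.576
  outer loop
   vertex 2.0 1.7 3.8
   vertex 2.2 0.9 3.0
   vertex 3.0 1.9 2.7
  endloop
 endfacet
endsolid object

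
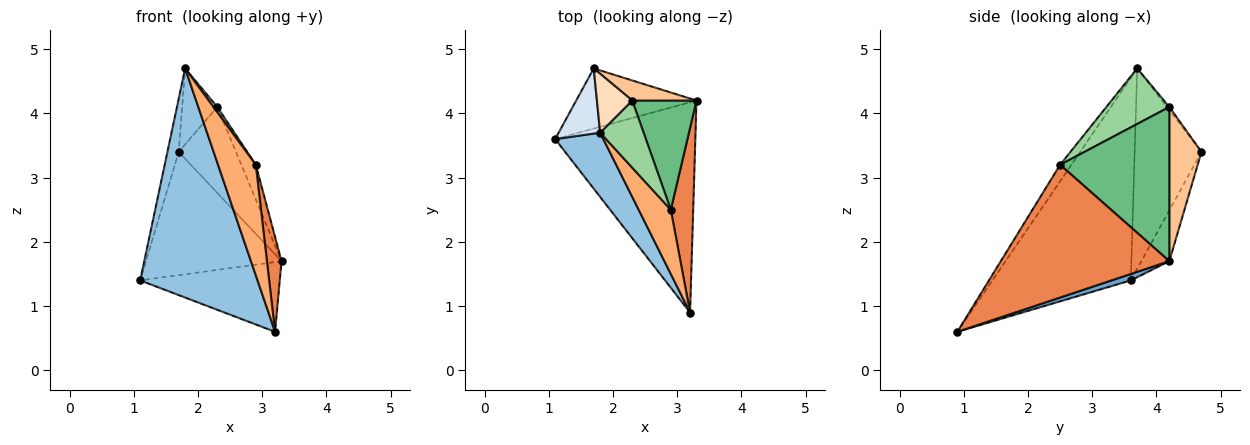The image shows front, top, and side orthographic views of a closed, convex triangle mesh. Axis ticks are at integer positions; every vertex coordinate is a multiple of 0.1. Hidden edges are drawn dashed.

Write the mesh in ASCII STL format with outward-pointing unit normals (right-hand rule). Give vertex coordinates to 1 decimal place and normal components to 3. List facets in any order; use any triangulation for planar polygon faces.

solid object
 facet normal 0.043 0.315 -0.948
  outer loop
   vertex 3.2 0.9 0.6
   vertex 1.1 3.6 1.4
   vertex 3.3 4.2 1.7
  endloop
 endfacet
 facet normal -0.750 -0.636 0.178
  outer loop
   vertex 1.8 3.7 4.7
   vertex 1.1 3.6 1.4
   vertex 3.2 0.9 0.6
  endloop
 endfacet
 facet normal -0.182 0.884 -0.431
  outer loop
   vertex 1.7 4.7 3.4
   vertex 3.3 4.2 1.7
   vertex 1.1 3.6 1.4
  endloop
 endfacet
 facet normal -0.966 0.163 0.200
  outer loop
   vertex 1.7 4.7 3.4
   vertex 1.1 3.6 1.4
   vertex 1.8 3.7 4.7
  endloop
 endfacet
 facet normal 0.983 -0.085 0.166
  outer loop
   vertex 2.9 2.5 3.2
   vertex 3.2 0.9 0.6
   vertex 3.3 4.2 1.7
  endloop
 endfacet
 facet normal -0.250 -0.837 0.486
  outer loop
   vertex 2.9 2.5 3.2
   vertex 1.8 3.7 4.7
   vertex 3.2 0.9 0.6
  endloop
 endfacet
 facet normal 0.479 0.855 0.200
  outer loop
   vertex 2.3 4.2 4.1
   vertex 3.3 4.2 1.7
   vertex 1.7 4.7 3.4
  endloop
 endfacet
 facet normal -0.056 0.789 0.611
  outer loop
   vertex 2.3 4.2 4.1
   vertex 1.7 4.7 3.4
   vertex 1.8 3.7 4.7
  endloop
 endfacet
 facet normal 0.916 0.121 0.382
  outer loop
   vertex 2.3 4.2 4.1
   vertex 2.9 2.5 3.2
   vertex 3.3 4.2 1.7
  endloop
 endfacet
 facet normal 0.787 -0.048 0.615
  outer loop
   vertex 2.3 4.2 4.1
   vertex 1.8 3.7 4.7
   vertex 2.9 2.5 3.2
  endloop
 endfacet
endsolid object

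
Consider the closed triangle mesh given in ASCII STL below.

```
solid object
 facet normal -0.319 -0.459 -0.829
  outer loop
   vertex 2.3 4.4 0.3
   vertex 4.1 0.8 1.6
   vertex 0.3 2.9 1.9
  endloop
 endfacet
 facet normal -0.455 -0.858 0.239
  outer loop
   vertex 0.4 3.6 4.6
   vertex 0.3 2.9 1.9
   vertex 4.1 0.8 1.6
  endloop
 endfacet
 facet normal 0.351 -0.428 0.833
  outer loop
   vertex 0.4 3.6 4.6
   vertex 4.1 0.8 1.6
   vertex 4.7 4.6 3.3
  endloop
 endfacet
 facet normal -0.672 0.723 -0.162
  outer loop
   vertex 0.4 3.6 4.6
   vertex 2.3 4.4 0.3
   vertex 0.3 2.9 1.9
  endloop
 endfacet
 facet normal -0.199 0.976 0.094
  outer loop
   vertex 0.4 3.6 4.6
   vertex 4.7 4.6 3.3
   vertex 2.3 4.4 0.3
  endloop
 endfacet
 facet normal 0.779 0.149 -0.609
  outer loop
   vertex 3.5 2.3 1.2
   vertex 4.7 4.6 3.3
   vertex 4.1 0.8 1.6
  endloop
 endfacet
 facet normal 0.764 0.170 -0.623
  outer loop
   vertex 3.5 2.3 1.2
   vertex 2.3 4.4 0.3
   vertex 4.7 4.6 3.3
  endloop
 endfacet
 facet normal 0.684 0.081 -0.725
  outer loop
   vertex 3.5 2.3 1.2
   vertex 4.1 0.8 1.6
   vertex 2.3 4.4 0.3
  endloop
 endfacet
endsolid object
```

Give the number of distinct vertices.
6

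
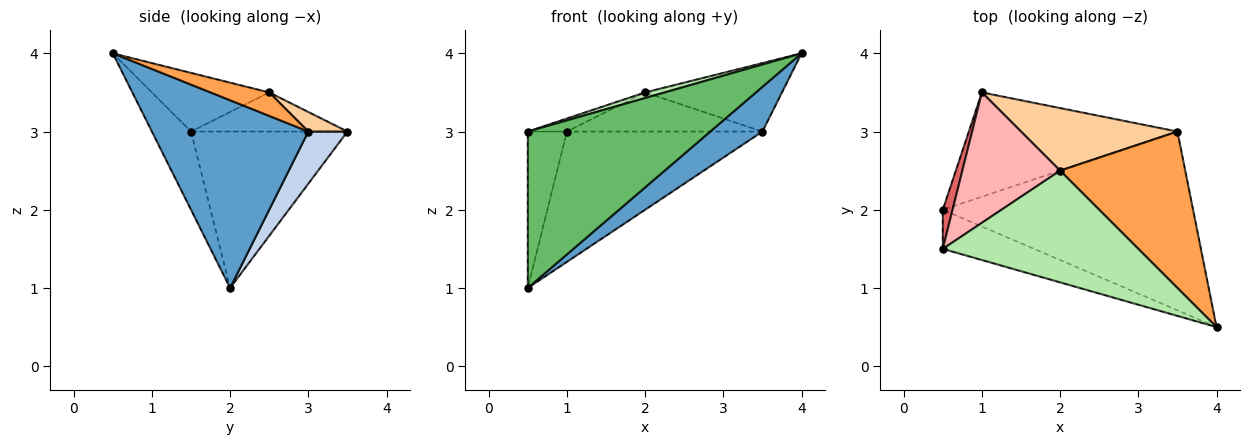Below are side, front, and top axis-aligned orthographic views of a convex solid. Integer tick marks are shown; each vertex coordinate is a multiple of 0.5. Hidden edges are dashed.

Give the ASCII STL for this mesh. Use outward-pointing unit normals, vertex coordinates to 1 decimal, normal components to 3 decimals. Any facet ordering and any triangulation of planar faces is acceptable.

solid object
 facet normal 0.588 -0.196 -0.784
  outer loop
   vertex 3.5 3.0 3.0
   vertex 4.0 0.5 4.0
   vertex 0.5 2.0 1.0
  endloop
 endfacet
 facet normal 0.154 0.772 -0.617
  outer loop
   vertex 3.5 3.0 3.0
   vertex 0.5 2.0 1.0
   vertex 1.0 3.5 3.0
  endloop
 endfacet
 facet normal 0.169 0.395 0.903
  outer loop
   vertex 3.5 3.0 3.0
   vertex 2.0 2.5 3.5
   vertex 4.0 0.5 4.0
  endloop
 endfacet
 facet normal 0.105 0.527 0.843
  outer loop
   vertex 3.5 3.0 3.0
   vertex 1.0 3.5 3.0
   vertex 2.0 2.5 3.5
  endloop
 endfacet
 facet normal -0.204 -0.950 -0.237
  outer loop
   vertex 0.5 1.5 3.0
   vertex 0.5 2.0 1.0
   vertex 4.0 0.5 4.0
  endloop
 endfacet
 facet normal -0.287 -0.048 0.957
  outer loop
   vertex 0.5 1.5 3.0
   vertex 4.0 0.5 4.0
   vertex 2.0 2.5 3.5
  endloop
 endfacet
 facet normal -0.968 0.242 0.061
  outer loop
   vertex 0.5 1.5 3.0
   vertex 1.0 3.5 3.0
   vertex 0.5 2.0 1.0
  endloop
 endfacet
 facet normal -0.370 0.092 0.925
  outer loop
   vertex 0.5 1.5 3.0
   vertex 2.0 2.5 3.5
   vertex 1.0 3.5 3.0
  endloop
 endfacet
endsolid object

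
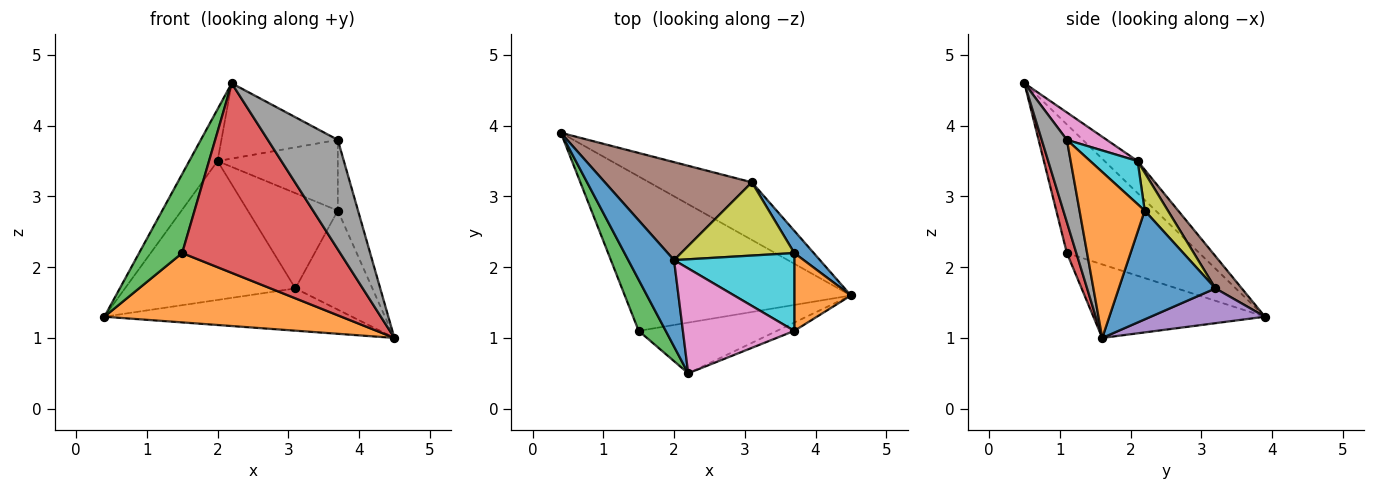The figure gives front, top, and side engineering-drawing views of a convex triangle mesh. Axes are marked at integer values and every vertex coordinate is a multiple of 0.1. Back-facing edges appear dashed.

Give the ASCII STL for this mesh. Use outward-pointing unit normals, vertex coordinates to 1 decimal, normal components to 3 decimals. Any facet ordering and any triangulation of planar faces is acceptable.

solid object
 facet normal -0.515 0.441 0.735
  outer loop
   vertex 2.0 2.1 3.5
   vertex 0.4 3.9 1.3
   vertex 2.2 0.5 4.6
  endloop
 endfacet
 facet normal -0.284 -0.393 -0.875
  outer loop
   vertex 1.5 1.1 2.2
   vertex 0.4 3.9 1.3
   vertex 4.5 1.6 1.0
  endloop
 endfacet
 facet normal -0.932 -0.303 0.196
  outer loop
   vertex 1.5 1.1 2.2
   vertex 2.2 0.5 4.6
   vertex 0.4 3.9 1.3
  endloop
 endfacet
 facet normal 0.058 -0.964 -0.258
  outer loop
   vertex 1.5 1.1 2.2
   vertex 4.5 1.6 1.0
   vertex 2.2 0.5 4.6
  endloop
 endfacet
 facet normal 0.263 0.571 -0.778
  outer loop
   vertex 3.1 3.2 1.7
   vertex 4.5 1.6 1.0
   vertex 0.4 3.9 1.3
  endloop
 endfacet
 facet normal 0.125 0.811 0.572
  outer loop
   vertex 3.1 3.2 1.7
   vertex 0.4 3.9 1.3
   vertex 2.0 2.1 3.5
  endloop
 endfacet
 facet normal 0.196 0.572 0.796
  outer loop
   vertex 3.7 1.1 3.8
   vertex 2.0 2.1 3.5
   vertex 2.2 0.5 4.6
  endloop
 endfacet
 facet normal 0.337 -0.939 -0.071
  outer loop
   vertex 3.7 1.1 3.8
   vertex 2.2 0.5 4.6
   vertex 4.5 1.6 1.0
  endloop
 endfacet
 facet normal 0.200 0.777 0.597
  outer loop
   vertex 3.7 2.2 2.8
   vertex 3.1 3.2 1.7
   vertex 2.0 2.1 3.5
  endloop
 endfacet
 facet normal 0.256 0.650 0.715
  outer loop
   vertex 3.7 2.2 2.8
   vertex 2.0 2.1 3.5
   vertex 3.7 1.1 3.8
  endloop
 endfacet
 facet normal 0.775 0.617 0.139
  outer loop
   vertex 3.7 2.2 2.8
   vertex 4.5 1.6 1.0
   vertex 3.1 3.2 1.7
  endloop
 endfacet
 facet normal 0.908 0.282 0.310
  outer loop
   vertex 3.7 2.2 2.8
   vertex 3.7 1.1 3.8
   vertex 4.5 1.6 1.0
  endloop
 endfacet
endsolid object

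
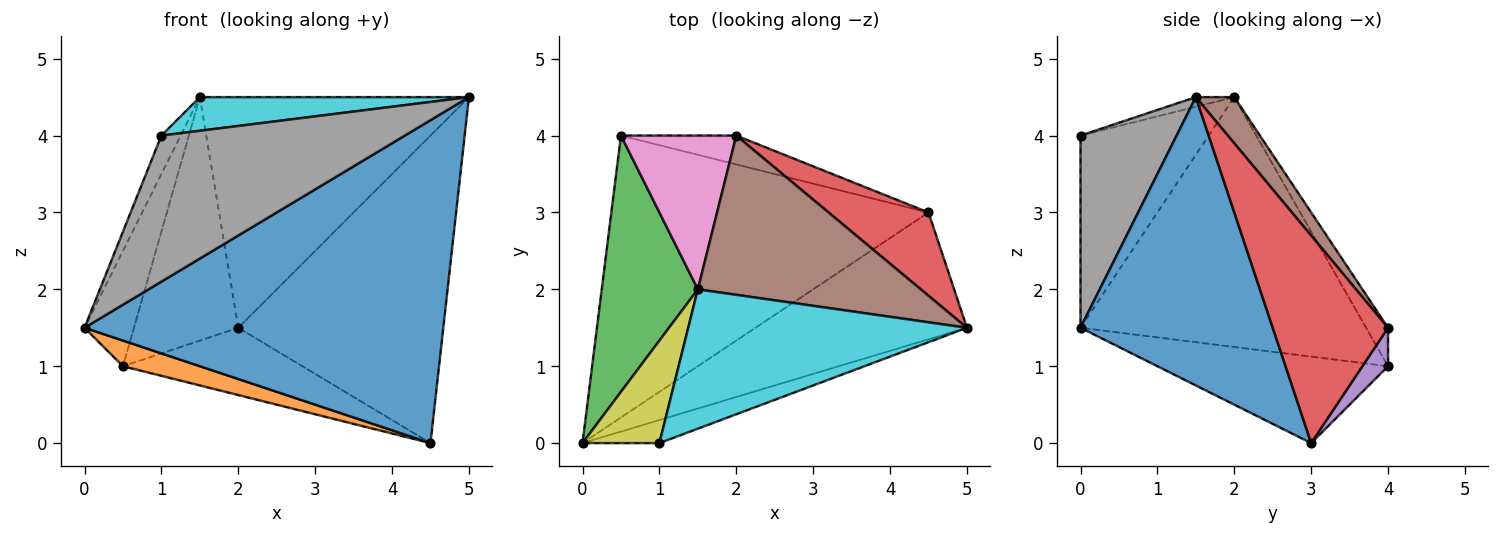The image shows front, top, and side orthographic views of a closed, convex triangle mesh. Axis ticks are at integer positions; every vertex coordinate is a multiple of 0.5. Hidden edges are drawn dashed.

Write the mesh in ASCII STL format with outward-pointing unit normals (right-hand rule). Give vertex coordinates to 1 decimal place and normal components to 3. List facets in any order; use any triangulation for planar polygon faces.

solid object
 facet normal 0.446 -0.833 -0.327
  outer loop
   vertex 4.5 3.0 0.0
   vertex 5.0 1.5 4.5
   vertex 0.0 0.0 1.5
  endloop
 endfacet
 facet normal -0.262 -0.087 -0.961
  outer loop
   vertex 4.5 3.0 0.0
   vertex 0.0 0.0 1.5
   vertex 0.5 4.0 1.0
  endloop
 endfacet
 facet normal -0.921 0.159 0.354
  outer loop
   vertex 1.5 2.0 4.5
   vertex 0.5 4.0 1.0
   vertex 0.0 0.0 1.5
  endloop
 endfacet
 facet normal 0.477 0.848 0.230
  outer loop
   vertex 2.0 4.0 1.5
   vertex 5.0 1.5 4.5
   vertex 4.5 3.0 0.0
  endloop
 endfacet
 facet normal 0.130 0.911 -0.391
  outer loop
   vertex 2.0 4.0 1.5
   vertex 4.5 3.0 0.0
   vertex 0.5 4.0 1.0
  endloop
 endfacet
 facet normal 0.117 0.817 0.564
  outer loop
   vertex 2.0 4.0 1.5
   vertex 1.5 2.0 4.5
   vertex 5.0 1.5 4.5
  endloop
 endfacet
 facet normal -0.175 0.832 0.526
  outer loop
   vertex 2.0 4.0 1.5
   vertex 0.5 4.0 1.0
   vertex 1.5 2.0 4.5
  endloop
 endfacet
 facet normal 0.363 -0.920 -0.145
  outer loop
   vertex 1.0 0.0 4.0
   vertex 0.0 0.0 1.5
   vertex 5.0 1.5 4.5
  endloop
 endfacet
 facet normal -0.920 0.138 0.368
  outer loop
   vertex 1.0 0.0 4.0
   vertex 1.5 2.0 4.5
   vertex 0.0 0.0 1.5
  endloop
 endfacet
 facet normal -0.034 -0.235 0.972
  outer loop
   vertex 1.0 0.0 4.0
   vertex 5.0 1.5 4.5
   vertex 1.5 2.0 4.5
  endloop
 endfacet
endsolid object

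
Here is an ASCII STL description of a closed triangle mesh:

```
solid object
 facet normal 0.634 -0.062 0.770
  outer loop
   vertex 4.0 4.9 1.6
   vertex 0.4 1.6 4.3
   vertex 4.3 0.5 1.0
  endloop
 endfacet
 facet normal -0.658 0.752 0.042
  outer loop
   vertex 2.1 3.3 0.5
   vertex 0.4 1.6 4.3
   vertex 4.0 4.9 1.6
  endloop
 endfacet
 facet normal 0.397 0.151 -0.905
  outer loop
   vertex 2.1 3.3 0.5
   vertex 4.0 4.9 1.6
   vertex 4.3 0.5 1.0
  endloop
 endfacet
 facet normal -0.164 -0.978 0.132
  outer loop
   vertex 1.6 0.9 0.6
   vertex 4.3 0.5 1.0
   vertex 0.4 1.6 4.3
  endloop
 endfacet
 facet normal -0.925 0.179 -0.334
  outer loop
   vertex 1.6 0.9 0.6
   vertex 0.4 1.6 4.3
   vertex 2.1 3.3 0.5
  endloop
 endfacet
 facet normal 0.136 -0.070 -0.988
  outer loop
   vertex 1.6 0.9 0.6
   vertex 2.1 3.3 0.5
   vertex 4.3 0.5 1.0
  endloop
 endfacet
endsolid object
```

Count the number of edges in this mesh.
9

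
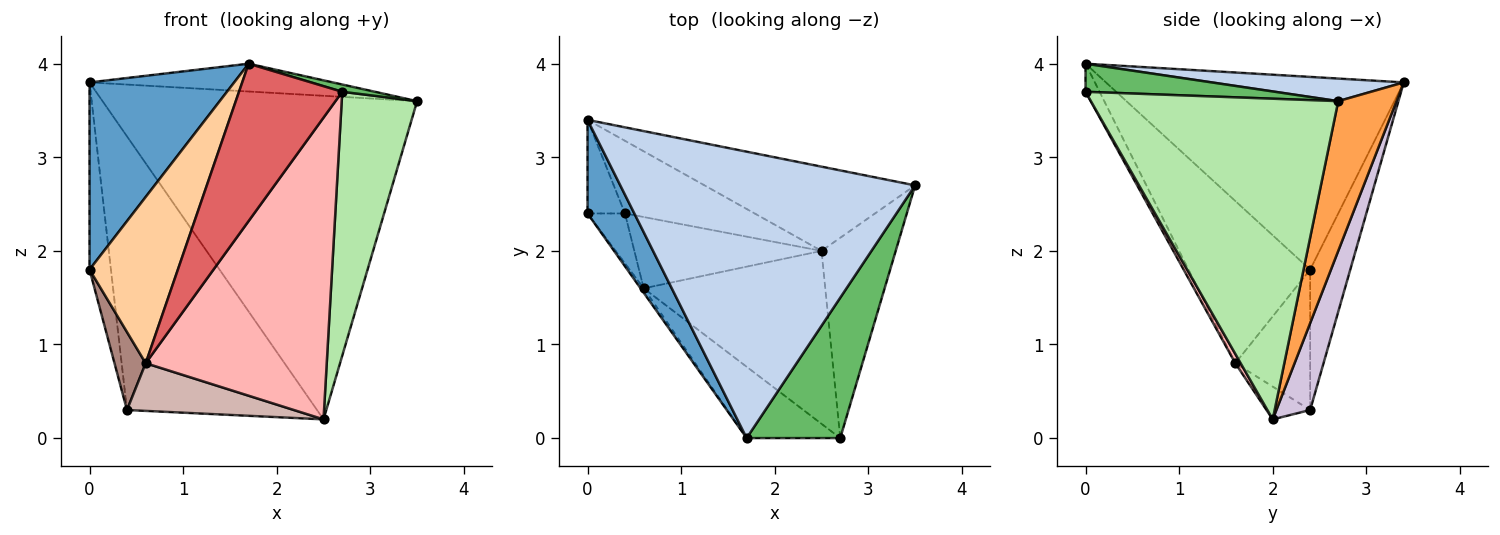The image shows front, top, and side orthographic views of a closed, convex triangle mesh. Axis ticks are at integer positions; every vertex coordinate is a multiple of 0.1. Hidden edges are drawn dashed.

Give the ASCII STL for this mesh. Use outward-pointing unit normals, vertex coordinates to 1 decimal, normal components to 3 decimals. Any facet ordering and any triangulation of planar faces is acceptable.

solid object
 facet normal -0.879 -0.427 0.213
  outer loop
   vertex 0.0 3.4 3.8
   vertex 0.0 2.4 1.8
   vertex 1.7 0.0 4.0
  endloop
 endfacet
 facet normal 0.076 0.096 0.992
  outer loop
   vertex 0.0 3.4 3.8
   vertex 1.7 0.0 4.0
   vertex 3.5 2.7 3.6
  endloop
 endfacet
 facet normal 0.176 0.953 -0.248
  outer loop
   vertex 0.0 3.4 3.8
   vertex 3.5 2.7 3.6
   vertex 2.5 2.0 0.2
  endloop
 endfacet
 facet normal -0.809 -0.587 -0.016
  outer loop
   vertex 0.6 1.6 0.8
   vertex 1.7 0.0 4.0
   vertex 0.0 2.4 1.8
  endloop
 endfacet
 facet normal 0.287 -0.050 0.957
  outer loop
   vertex 2.7 0.0 3.7
   vertex 3.5 2.7 3.6
   vertex 1.7 0.0 4.0
  endloop
 endfacet
 facet normal 0.934 -0.285 -0.216
  outer loop
   vertex 2.7 0.0 3.7
   vertex 2.5 2.0 0.2
   vertex 3.5 2.7 3.6
  endloop
 endfacet
 facet normal -0.123 -0.904 -0.410
  outer loop
   vertex 2.7 0.0 3.7
   vertex 1.7 0.0 4.0
   vertex 0.6 1.6 0.8
  endloop
 endfacet
 facet normal 0.026 -0.867 -0.497
  outer loop
   vertex 2.7 0.0 3.7
   vertex 0.6 1.6 0.8
   vertex 2.5 2.0 0.2
  endloop
 endfacet
 facet normal -0.859 0.458 -0.229
  outer loop
   vertex 0.4 2.4 0.3
   vertex 0.0 2.4 1.8
   vertex 0.0 3.4 3.8
  endloop
 endfacet
 facet normal 0.169 0.953 -0.253
  outer loop
   vertex 0.4 2.4 0.3
   vertex 0.0 3.4 3.8
   vertex 2.5 2.0 0.2
  endloop
 endfacet
 facet normal -0.896 -0.373 -0.239
  outer loop
   vertex 0.4 2.4 0.3
   vertex 0.6 1.6 0.8
   vertex 0.0 2.4 1.8
  endloop
 endfacet
 facet normal -0.144 -0.550 -0.823
  outer loop
   vertex 0.4 2.4 0.3
   vertex 2.5 2.0 0.2
   vertex 0.6 1.6 0.8
  endloop
 endfacet
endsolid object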